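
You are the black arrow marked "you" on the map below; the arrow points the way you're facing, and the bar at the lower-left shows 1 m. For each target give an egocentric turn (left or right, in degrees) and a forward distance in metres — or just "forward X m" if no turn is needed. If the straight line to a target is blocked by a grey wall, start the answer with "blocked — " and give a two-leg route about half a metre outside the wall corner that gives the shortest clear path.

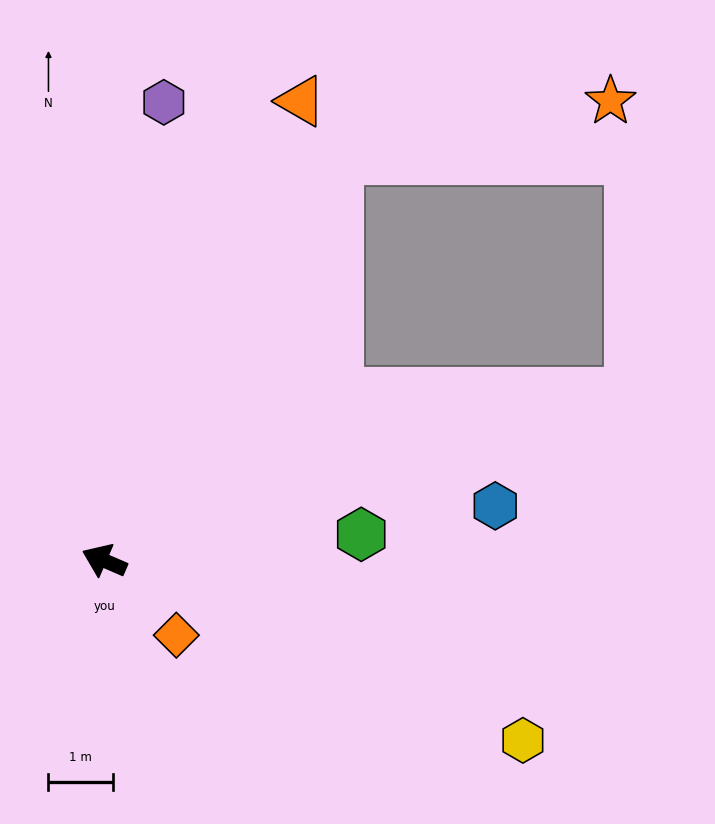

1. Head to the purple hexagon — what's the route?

turn right 74°, forward 7.1 m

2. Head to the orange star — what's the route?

blocked — turn right 97°, forward 7.2 m, then turn right 48°, forward 4.3 m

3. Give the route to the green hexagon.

turn right 151°, forward 4.0 m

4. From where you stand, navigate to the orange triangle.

turn right 90°, forward 7.7 m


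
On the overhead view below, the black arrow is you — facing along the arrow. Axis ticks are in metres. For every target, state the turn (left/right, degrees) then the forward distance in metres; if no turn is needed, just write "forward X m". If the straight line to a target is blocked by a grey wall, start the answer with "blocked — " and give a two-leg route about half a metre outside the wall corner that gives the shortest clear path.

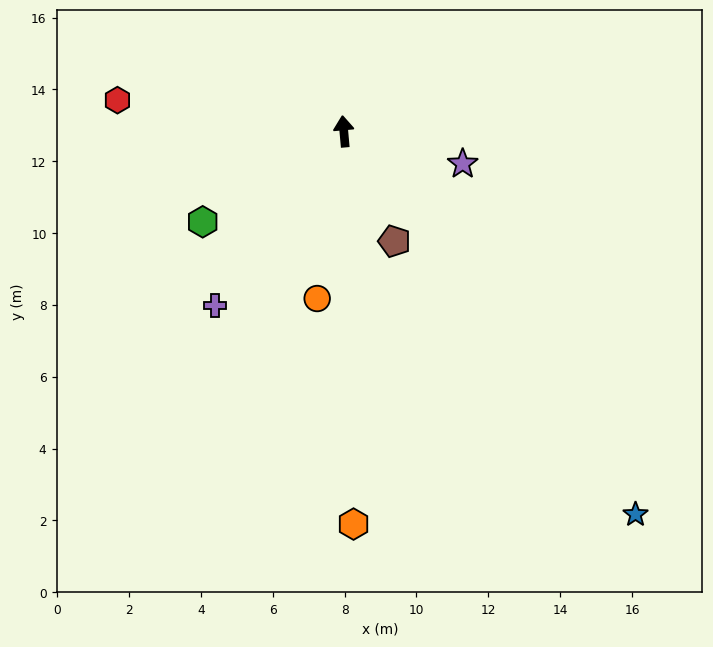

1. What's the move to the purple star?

turn right 110°, forward 3.4 m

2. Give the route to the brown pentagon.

turn right 160°, forward 3.4 m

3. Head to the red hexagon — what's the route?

turn left 77°, forward 6.4 m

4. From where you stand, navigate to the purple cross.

turn left 138°, forward 6.0 m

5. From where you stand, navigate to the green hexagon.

turn left 118°, forward 4.7 m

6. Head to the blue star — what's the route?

turn right 148°, forward 13.4 m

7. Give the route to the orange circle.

turn left 166°, forward 4.7 m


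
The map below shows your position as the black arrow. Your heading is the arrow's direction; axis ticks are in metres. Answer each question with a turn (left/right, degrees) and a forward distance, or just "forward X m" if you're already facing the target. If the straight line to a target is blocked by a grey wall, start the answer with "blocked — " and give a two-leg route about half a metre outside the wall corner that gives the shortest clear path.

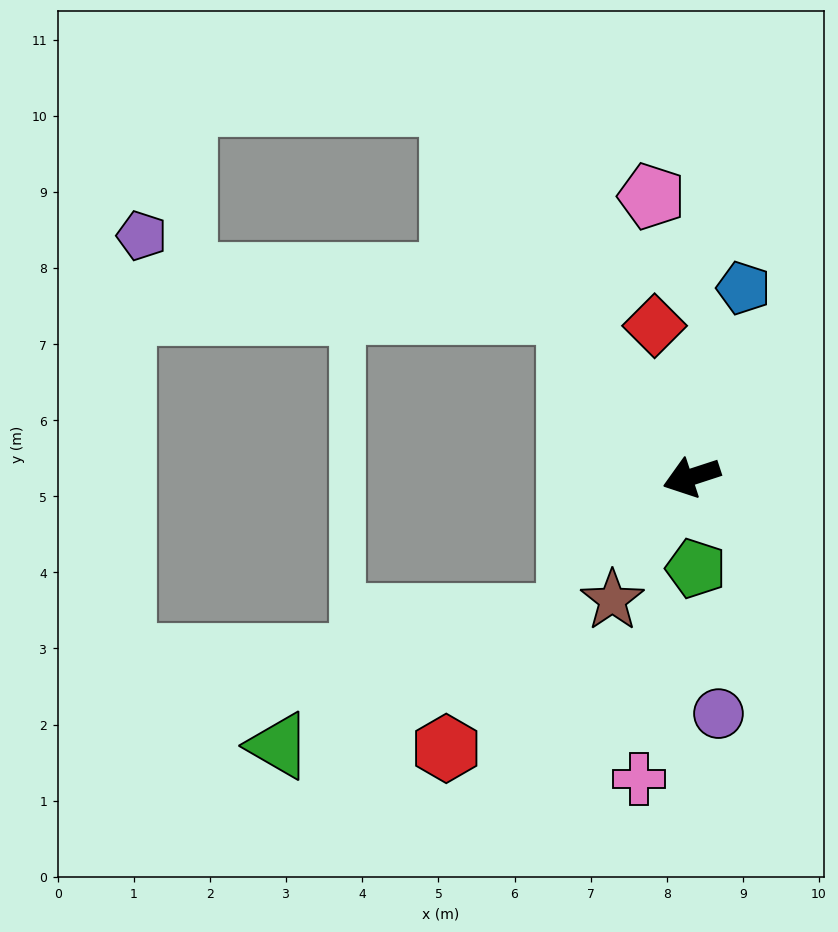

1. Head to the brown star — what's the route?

turn left 39°, forward 1.9 m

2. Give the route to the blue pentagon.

turn right 123°, forward 2.6 m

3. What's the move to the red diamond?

turn right 94°, forward 2.0 m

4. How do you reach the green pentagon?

turn left 75°, forward 1.2 m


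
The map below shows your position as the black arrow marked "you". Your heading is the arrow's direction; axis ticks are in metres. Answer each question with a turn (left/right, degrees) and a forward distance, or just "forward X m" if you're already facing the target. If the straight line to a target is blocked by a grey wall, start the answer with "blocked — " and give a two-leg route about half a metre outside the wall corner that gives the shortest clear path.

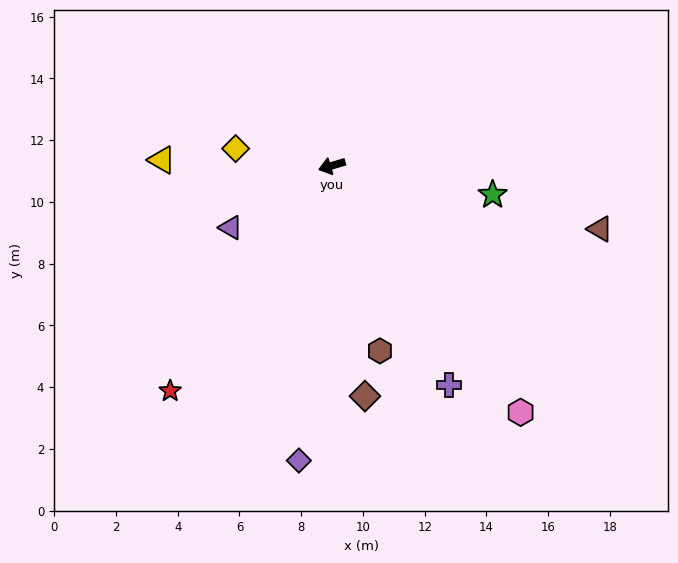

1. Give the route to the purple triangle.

turn left 15°, forward 3.8 m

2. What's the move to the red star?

turn left 38°, forward 9.0 m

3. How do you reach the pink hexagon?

turn left 111°, forward 10.1 m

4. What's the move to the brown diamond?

turn left 82°, forward 7.5 m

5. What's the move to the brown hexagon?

turn left 88°, forward 6.2 m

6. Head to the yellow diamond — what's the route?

turn right 27°, forward 3.2 m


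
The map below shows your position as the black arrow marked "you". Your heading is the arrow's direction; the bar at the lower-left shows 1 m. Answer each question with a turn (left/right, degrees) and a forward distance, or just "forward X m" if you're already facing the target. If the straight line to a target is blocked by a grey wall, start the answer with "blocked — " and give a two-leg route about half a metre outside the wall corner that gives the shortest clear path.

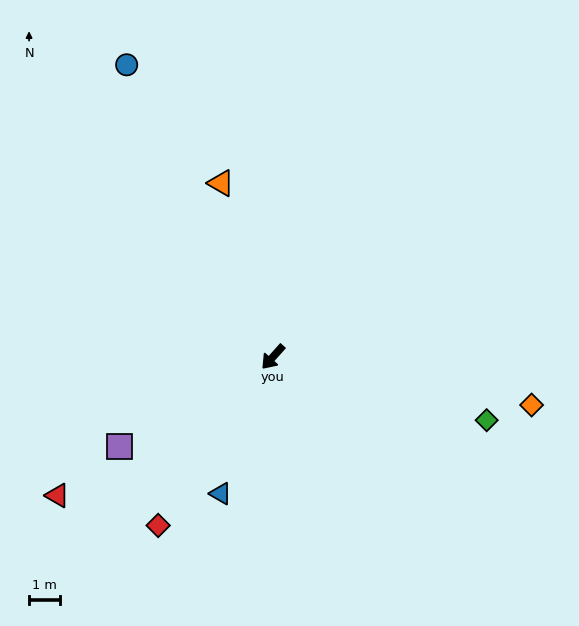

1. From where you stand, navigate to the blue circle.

turn right 112°, forward 10.4 m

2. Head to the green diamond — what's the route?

turn left 115°, forward 7.1 m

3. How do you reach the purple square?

turn right 18°, forward 5.7 m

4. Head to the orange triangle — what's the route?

turn right 122°, forward 5.8 m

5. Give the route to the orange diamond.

turn left 121°, forward 8.4 m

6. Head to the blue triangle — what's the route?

turn left 21°, forward 4.7 m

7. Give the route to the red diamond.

turn left 7°, forward 6.5 m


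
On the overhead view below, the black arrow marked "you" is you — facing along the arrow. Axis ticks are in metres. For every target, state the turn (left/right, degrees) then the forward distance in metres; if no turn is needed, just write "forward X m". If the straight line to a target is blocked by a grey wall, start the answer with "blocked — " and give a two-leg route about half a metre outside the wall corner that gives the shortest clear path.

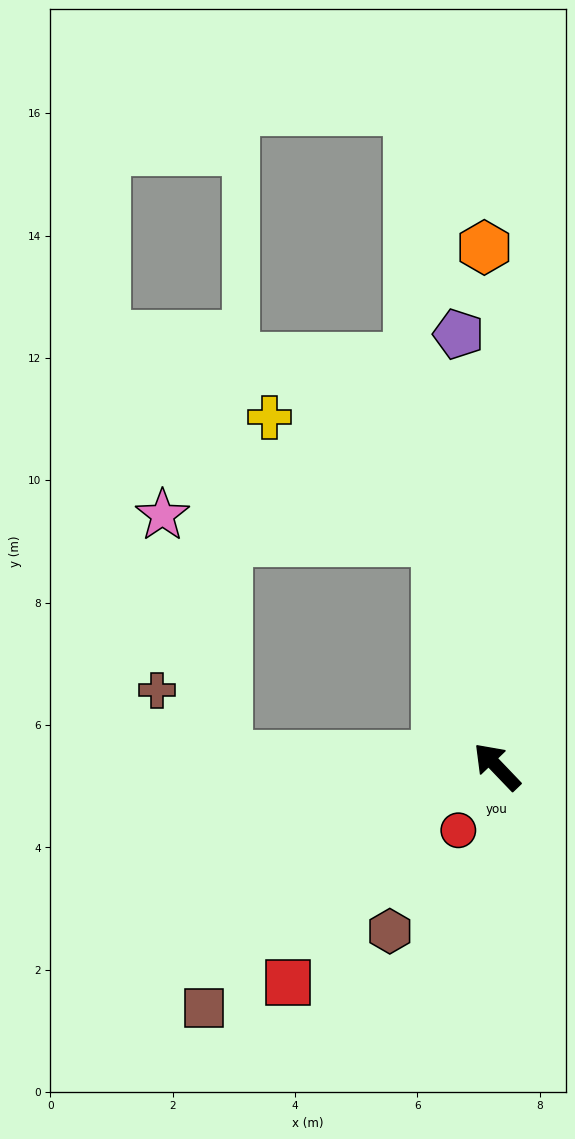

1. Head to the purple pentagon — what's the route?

turn right 39°, forward 7.1 m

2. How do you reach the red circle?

turn left 105°, forward 1.2 m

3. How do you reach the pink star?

blocked — turn right 29°, forward 3.8 m, then turn left 70°, forward 4.5 m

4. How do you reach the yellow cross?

blocked — turn right 29°, forward 3.8 m, then turn left 39°, forward 3.4 m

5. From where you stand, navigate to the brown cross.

blocked — turn left 44°, forward 4.4 m, then turn right 41°, forward 1.6 m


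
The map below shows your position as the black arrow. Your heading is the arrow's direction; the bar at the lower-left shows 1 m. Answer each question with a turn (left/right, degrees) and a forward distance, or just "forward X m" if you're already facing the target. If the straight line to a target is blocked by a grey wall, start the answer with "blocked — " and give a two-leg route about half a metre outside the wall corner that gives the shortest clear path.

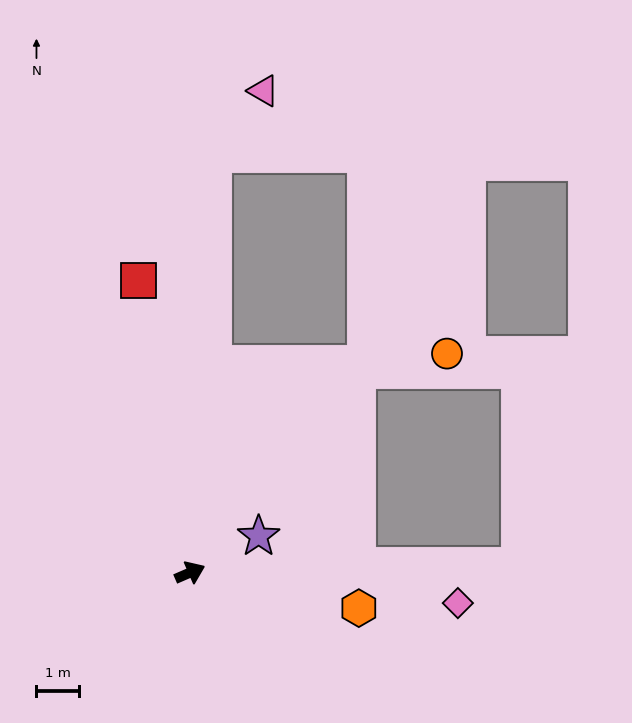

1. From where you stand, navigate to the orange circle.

blocked — turn left 27°, forward 6.1 m, then turn right 39°, forward 2.1 m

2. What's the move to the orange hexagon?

turn right 35°, forward 4.0 m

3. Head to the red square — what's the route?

turn left 77°, forward 6.9 m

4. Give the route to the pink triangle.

blocked — turn left 63°, forward 9.8 m, then turn right 34°, forward 1.9 m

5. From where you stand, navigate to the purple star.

turn left 5°, forward 1.8 m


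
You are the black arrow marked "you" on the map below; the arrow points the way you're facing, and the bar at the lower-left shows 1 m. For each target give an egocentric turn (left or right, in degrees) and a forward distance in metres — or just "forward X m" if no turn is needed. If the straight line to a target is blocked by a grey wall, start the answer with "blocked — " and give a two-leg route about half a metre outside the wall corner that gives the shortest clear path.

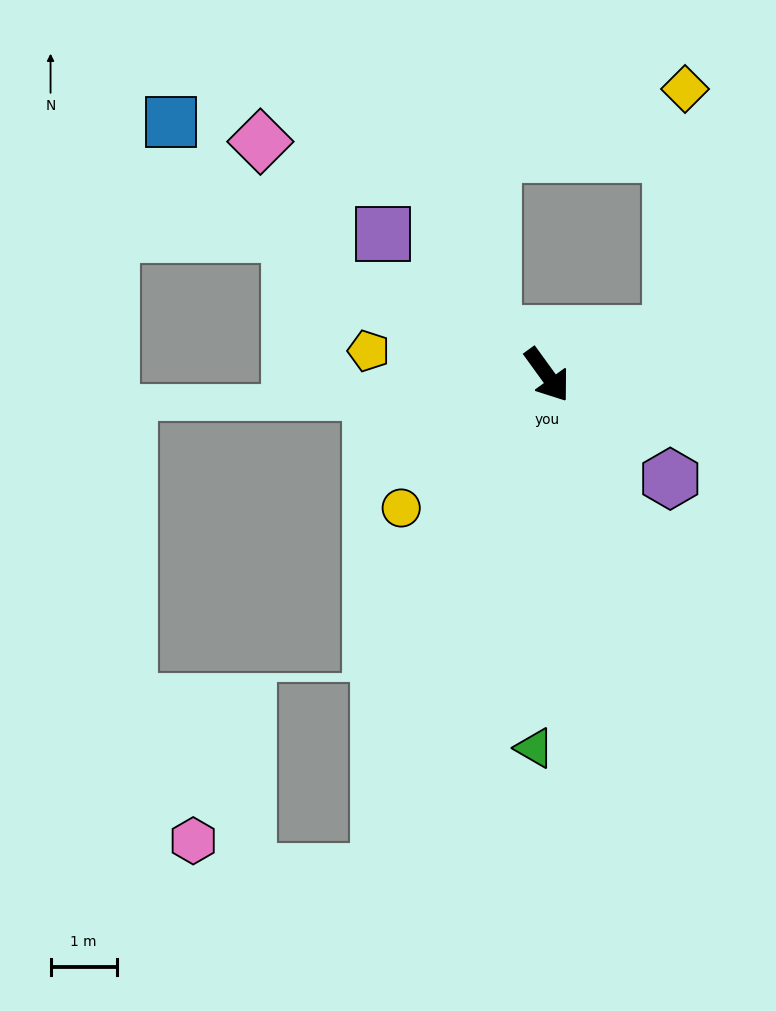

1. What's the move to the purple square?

turn right 166°, forward 3.3 m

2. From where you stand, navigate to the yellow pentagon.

turn right 134°, forward 2.7 m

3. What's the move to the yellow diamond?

blocked — turn left 73°, forward 2.0 m, then turn left 68°, forward 3.7 m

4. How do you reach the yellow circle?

turn right 84°, forward 3.0 m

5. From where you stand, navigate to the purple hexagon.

turn left 14°, forward 2.4 m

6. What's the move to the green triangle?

turn right 38°, forward 5.7 m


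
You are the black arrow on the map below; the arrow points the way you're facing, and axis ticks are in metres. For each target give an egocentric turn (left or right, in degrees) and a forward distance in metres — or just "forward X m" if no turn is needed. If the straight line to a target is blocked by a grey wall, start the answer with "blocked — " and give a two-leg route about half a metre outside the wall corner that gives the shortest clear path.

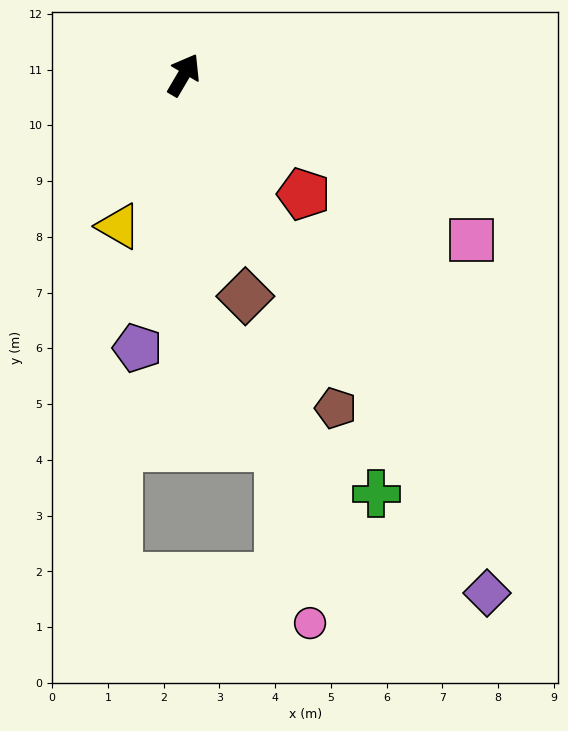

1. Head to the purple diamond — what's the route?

turn right 119°, forward 10.8 m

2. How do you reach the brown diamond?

turn right 134°, forward 4.1 m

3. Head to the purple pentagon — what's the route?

turn right 159°, forward 5.0 m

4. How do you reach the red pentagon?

turn right 104°, forward 3.0 m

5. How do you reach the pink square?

turn right 89°, forward 6.0 m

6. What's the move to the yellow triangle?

turn right 173°, forward 3.0 m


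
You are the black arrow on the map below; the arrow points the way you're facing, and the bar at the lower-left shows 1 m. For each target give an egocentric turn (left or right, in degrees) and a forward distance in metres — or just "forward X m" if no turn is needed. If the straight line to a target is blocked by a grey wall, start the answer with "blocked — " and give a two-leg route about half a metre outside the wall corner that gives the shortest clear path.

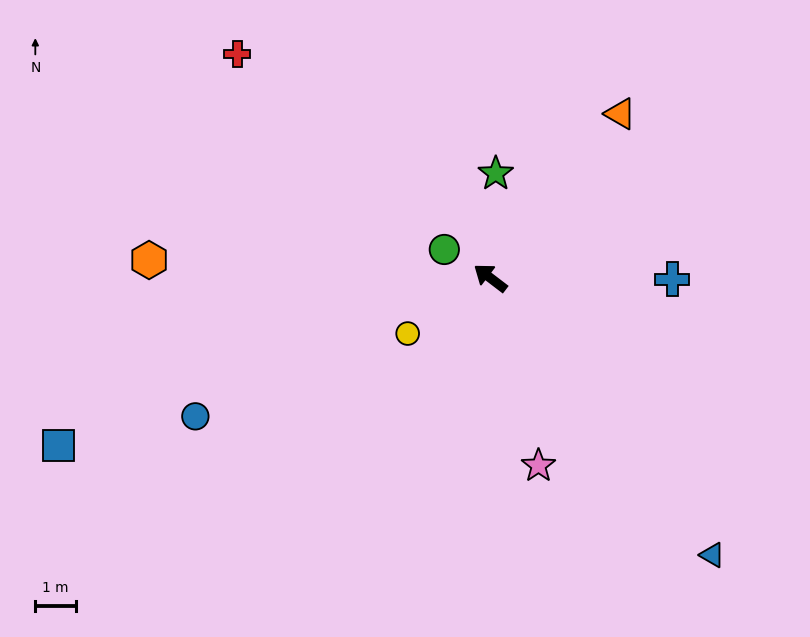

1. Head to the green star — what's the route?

turn right 56°, forward 2.6 m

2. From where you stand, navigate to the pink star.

turn left 142°, forward 4.8 m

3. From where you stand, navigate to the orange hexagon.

turn left 34°, forward 8.4 m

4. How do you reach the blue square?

turn left 59°, forward 11.4 m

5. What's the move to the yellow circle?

turn left 71°, forward 2.5 m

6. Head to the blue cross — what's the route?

turn right 143°, forward 4.5 m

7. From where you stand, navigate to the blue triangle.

turn left 166°, forward 8.8 m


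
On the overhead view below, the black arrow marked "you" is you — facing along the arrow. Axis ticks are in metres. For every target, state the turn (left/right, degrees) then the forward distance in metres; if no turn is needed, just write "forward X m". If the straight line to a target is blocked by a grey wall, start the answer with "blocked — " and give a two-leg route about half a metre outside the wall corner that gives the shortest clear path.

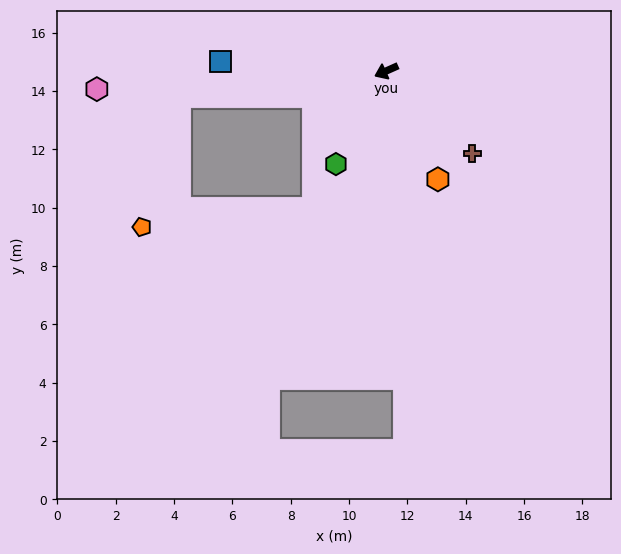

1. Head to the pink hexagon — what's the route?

turn right 20°, forward 9.9 m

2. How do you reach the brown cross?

turn left 112°, forward 4.1 m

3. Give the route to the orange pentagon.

blocked — turn right 17°, forward 7.2 m, then turn left 67°, forward 4.7 m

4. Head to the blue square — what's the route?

turn right 27°, forward 5.7 m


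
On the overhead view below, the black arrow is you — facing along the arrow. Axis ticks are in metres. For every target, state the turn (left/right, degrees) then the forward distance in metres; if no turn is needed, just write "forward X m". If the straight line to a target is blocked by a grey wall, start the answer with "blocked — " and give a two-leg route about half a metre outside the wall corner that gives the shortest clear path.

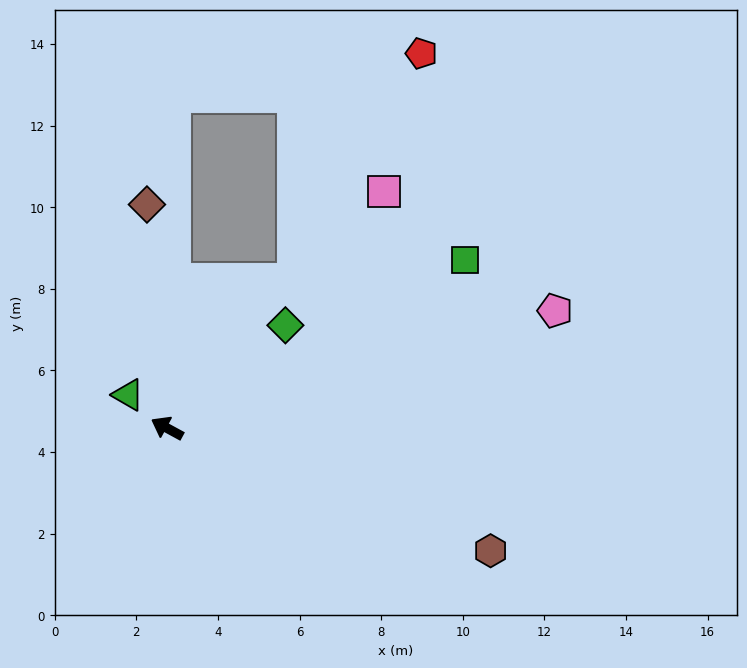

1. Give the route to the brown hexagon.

turn right 172°, forward 8.5 m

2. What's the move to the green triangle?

turn right 12°, forward 1.3 m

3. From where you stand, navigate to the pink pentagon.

turn right 135°, forward 9.9 m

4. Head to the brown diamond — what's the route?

turn right 56°, forward 5.5 m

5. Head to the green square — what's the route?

turn right 122°, forward 8.4 m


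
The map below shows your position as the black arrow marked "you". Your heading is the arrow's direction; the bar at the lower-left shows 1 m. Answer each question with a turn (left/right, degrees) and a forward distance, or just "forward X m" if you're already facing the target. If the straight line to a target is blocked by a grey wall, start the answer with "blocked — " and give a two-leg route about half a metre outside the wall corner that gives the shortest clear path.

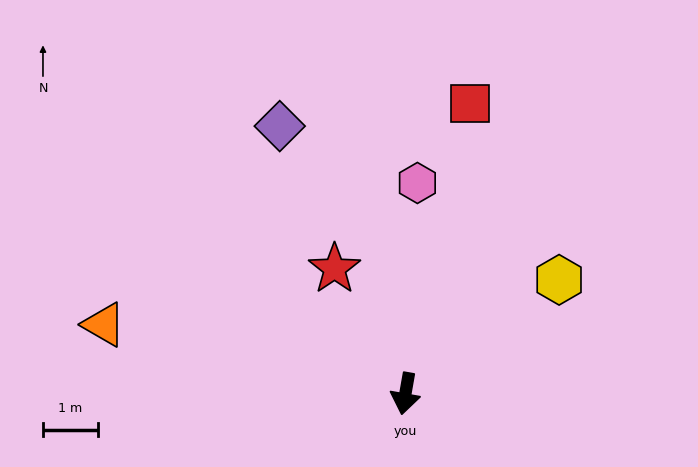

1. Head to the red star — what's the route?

turn right 141°, forward 2.6 m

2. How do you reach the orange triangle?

turn right 93°, forward 5.6 m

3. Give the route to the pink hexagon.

turn right 173°, forward 3.9 m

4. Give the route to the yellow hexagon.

turn left 136°, forward 3.5 m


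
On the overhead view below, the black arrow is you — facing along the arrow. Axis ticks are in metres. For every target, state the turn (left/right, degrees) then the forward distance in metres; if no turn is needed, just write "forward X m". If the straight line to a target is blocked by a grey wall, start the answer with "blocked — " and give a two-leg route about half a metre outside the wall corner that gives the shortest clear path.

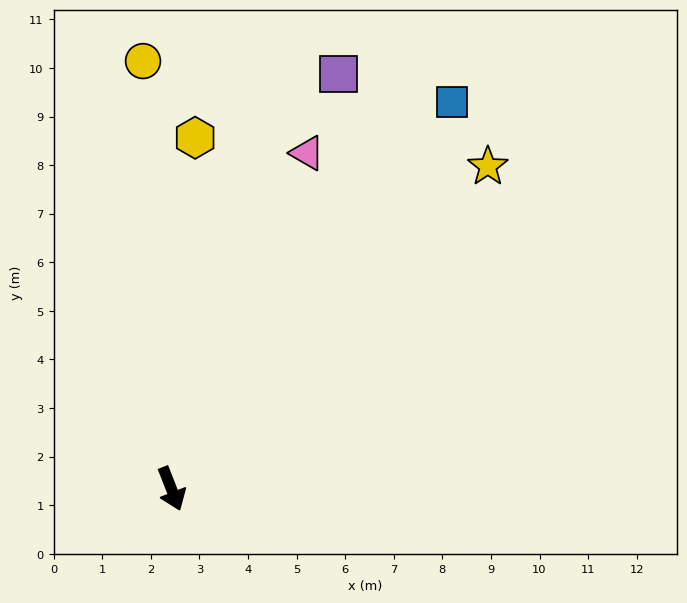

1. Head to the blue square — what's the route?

turn left 123°, forward 9.8 m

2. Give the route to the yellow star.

turn left 114°, forward 9.3 m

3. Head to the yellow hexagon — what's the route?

turn left 155°, forward 7.2 m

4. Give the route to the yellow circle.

turn left 162°, forward 8.8 m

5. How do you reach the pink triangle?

turn left 137°, forward 7.5 m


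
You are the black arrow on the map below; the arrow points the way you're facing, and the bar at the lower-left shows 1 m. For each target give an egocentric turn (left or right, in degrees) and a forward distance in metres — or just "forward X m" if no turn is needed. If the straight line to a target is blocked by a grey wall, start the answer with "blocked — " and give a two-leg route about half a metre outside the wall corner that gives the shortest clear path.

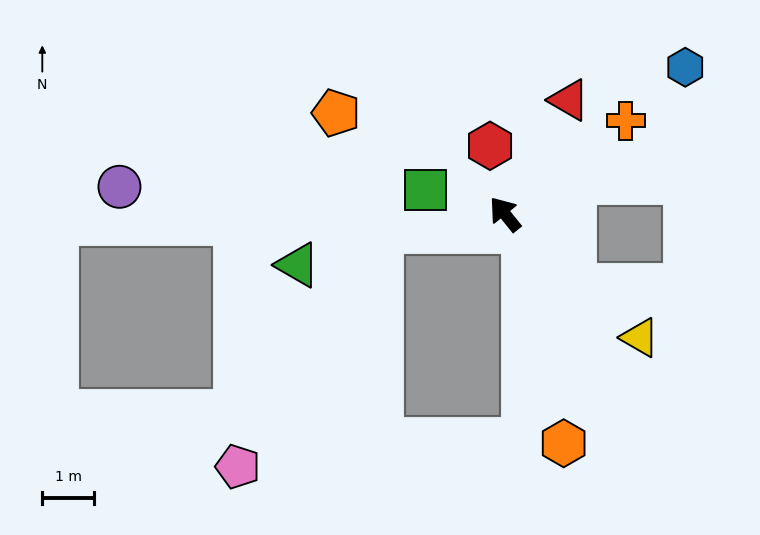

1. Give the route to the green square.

turn left 34°, forward 1.6 m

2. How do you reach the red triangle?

turn right 68°, forward 2.5 m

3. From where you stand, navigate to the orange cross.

turn right 91°, forward 2.9 m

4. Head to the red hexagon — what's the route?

turn right 27°, forward 1.3 m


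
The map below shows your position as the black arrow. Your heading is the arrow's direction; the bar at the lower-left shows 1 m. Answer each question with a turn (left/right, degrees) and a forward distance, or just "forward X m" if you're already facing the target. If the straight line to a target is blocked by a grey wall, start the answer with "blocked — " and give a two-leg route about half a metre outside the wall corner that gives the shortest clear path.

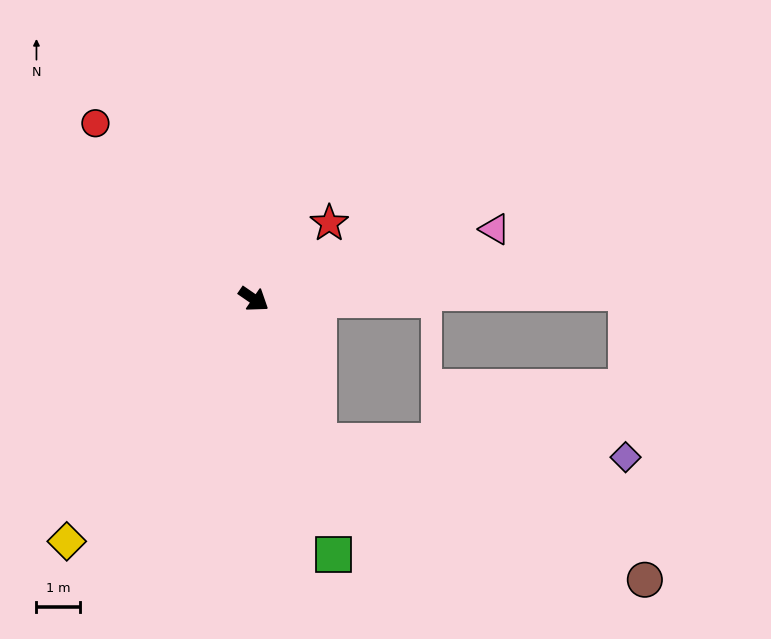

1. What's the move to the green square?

turn right 38°, forward 6.1 m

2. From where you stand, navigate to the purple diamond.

blocked — turn right 31°, forward 3.6 m, then turn left 63°, forward 7.0 m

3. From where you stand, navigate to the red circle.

turn left 166°, forward 5.4 m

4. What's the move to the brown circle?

blocked — turn right 31°, forward 3.6 m, then turn left 42°, forward 8.1 m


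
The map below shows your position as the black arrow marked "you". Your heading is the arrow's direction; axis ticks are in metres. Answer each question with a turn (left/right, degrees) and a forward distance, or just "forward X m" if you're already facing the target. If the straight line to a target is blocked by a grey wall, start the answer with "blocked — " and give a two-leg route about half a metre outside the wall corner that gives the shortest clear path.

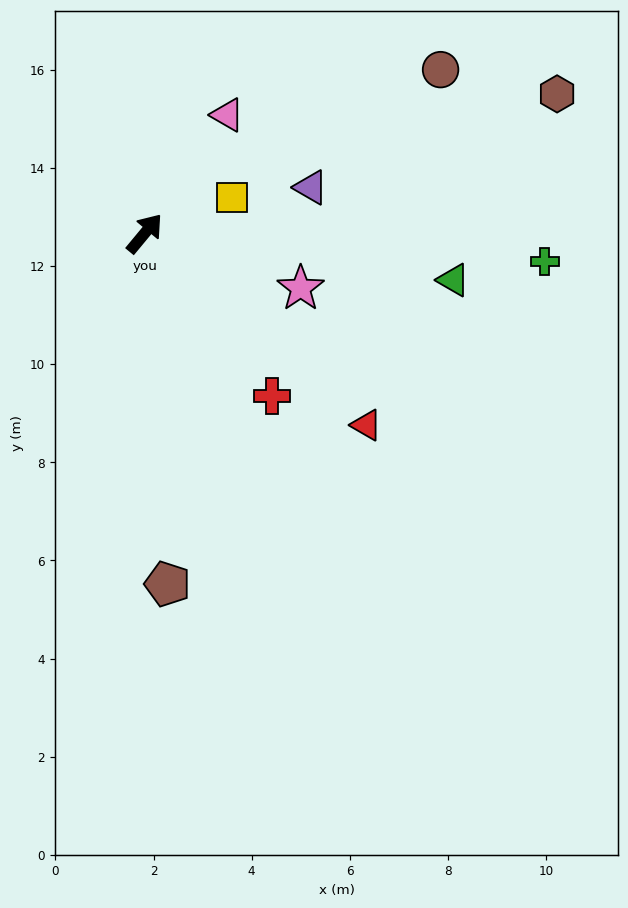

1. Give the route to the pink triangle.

turn left 5°, forward 2.9 m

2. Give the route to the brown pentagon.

turn right 137°, forward 7.2 m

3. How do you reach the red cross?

turn right 102°, forward 4.2 m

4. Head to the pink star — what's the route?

turn right 70°, forward 3.4 m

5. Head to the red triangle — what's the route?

turn right 91°, forward 6.0 m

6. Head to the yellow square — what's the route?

turn right 28°, forward 1.9 m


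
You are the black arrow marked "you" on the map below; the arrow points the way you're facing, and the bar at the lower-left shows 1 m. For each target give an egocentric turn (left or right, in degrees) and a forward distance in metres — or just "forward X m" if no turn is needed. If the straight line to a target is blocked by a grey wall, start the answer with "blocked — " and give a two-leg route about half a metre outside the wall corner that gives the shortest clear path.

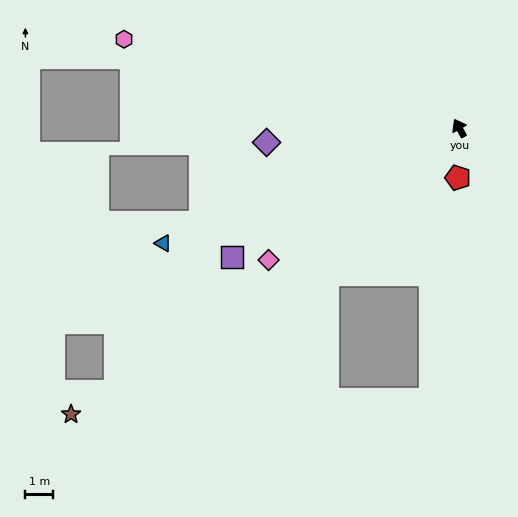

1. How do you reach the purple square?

turn left 91°, forward 9.5 m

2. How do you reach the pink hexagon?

turn left 46°, forward 12.6 m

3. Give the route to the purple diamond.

turn left 65°, forward 7.0 m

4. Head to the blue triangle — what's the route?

turn left 82°, forward 11.5 m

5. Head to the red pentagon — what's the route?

turn left 150°, forward 1.8 m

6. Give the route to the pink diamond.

turn left 96°, forward 8.4 m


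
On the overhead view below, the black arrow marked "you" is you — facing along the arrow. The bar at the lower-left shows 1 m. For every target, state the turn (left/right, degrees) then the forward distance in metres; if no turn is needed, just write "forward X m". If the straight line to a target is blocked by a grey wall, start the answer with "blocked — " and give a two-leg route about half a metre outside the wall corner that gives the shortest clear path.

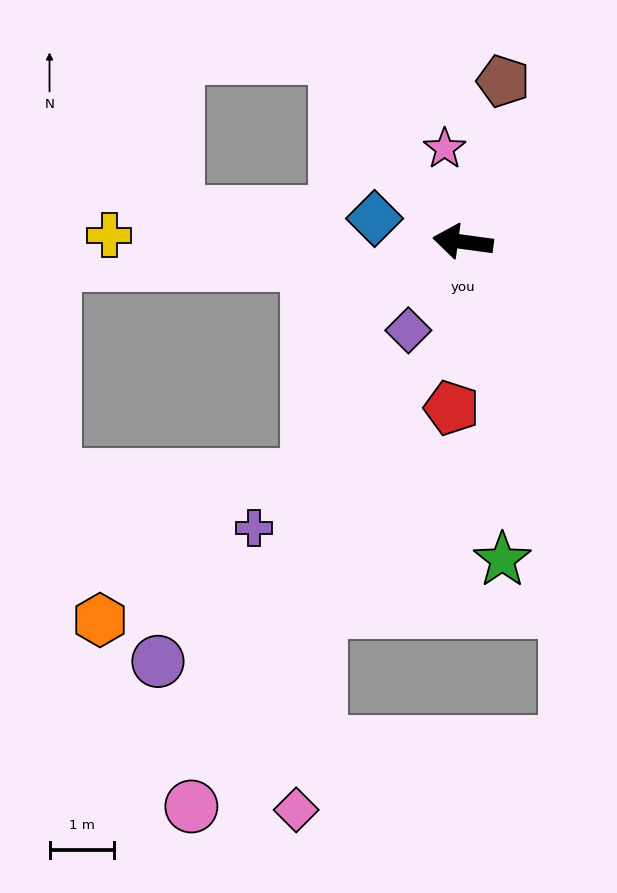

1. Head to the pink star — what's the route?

turn right 71°, forward 1.5 m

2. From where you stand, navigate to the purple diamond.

turn left 66°, forward 1.6 m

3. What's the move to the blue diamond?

turn right 7°, forward 1.4 m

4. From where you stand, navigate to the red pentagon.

turn left 94°, forward 2.6 m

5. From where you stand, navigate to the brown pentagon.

turn right 96°, forward 2.6 m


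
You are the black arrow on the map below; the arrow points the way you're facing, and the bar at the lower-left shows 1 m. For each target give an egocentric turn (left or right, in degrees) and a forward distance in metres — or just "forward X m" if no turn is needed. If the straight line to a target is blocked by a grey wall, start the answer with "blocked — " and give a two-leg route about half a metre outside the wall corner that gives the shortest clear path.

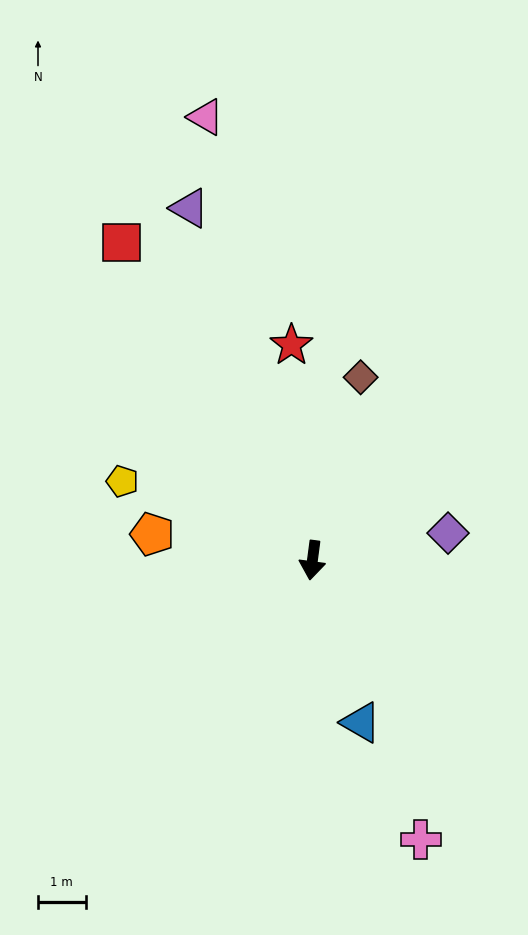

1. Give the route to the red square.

turn right 142°, forward 7.8 m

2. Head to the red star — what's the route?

turn right 167°, forward 4.5 m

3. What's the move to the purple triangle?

turn right 153°, forward 7.8 m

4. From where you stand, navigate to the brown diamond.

turn left 173°, forward 4.0 m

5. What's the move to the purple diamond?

turn left 109°, forward 2.9 m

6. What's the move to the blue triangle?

turn left 24°, forward 3.5 m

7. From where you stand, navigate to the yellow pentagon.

turn right 105°, forward 4.3 m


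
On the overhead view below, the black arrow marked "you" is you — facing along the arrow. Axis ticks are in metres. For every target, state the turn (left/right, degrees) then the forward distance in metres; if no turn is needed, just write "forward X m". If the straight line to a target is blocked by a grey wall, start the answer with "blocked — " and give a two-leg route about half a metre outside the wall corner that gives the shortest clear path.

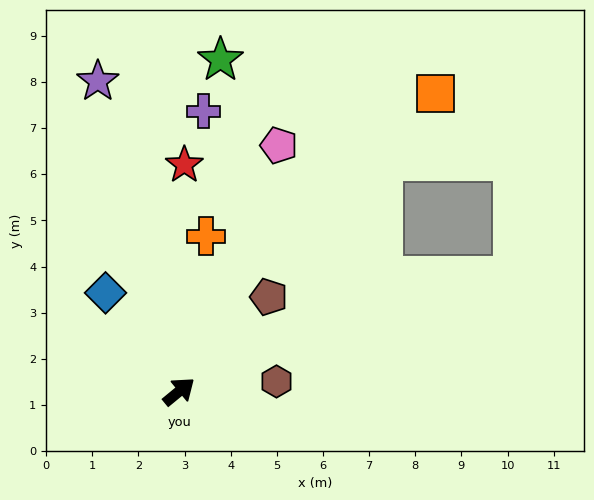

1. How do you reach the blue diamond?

turn left 87°, forward 2.7 m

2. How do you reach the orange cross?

turn left 41°, forward 3.4 m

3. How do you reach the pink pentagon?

turn left 28°, forward 5.8 m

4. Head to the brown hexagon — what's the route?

turn right 34°, forward 2.1 m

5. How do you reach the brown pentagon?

turn left 7°, forward 2.8 m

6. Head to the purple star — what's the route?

turn left 65°, forward 7.0 m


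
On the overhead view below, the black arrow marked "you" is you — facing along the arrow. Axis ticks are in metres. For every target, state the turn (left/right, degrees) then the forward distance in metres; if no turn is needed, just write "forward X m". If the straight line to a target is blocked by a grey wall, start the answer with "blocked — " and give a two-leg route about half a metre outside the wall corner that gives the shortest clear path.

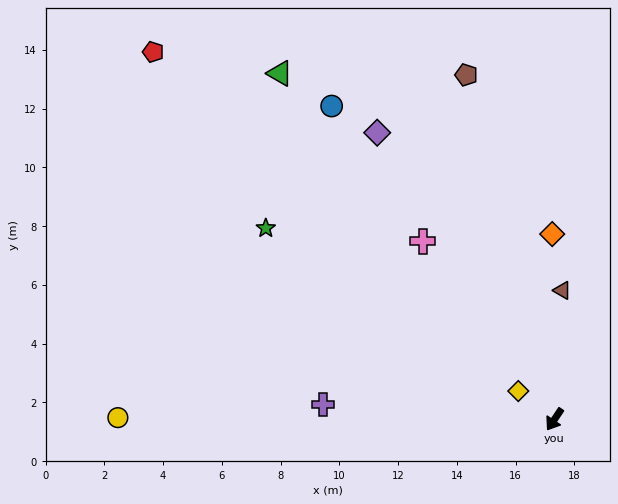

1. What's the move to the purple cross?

turn right 60°, forward 7.9 m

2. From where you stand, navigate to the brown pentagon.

turn right 132°, forward 12.1 m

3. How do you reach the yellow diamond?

turn right 94°, forward 1.6 m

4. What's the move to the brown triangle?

turn right 150°, forward 4.4 m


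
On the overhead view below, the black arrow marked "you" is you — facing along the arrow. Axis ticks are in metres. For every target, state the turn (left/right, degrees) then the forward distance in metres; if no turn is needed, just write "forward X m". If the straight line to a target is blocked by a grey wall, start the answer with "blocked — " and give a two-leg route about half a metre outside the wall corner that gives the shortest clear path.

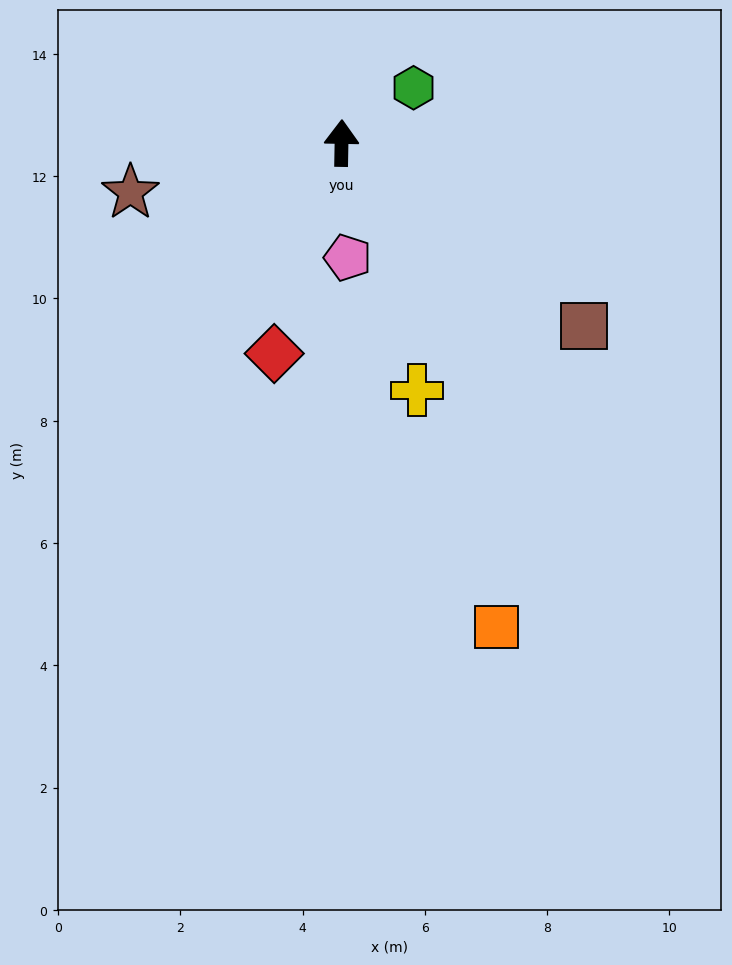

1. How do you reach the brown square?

turn right 126°, forward 5.0 m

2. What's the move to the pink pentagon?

turn right 176°, forward 1.9 m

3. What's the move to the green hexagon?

turn right 51°, forward 1.5 m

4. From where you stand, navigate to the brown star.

turn left 104°, forward 3.5 m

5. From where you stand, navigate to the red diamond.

turn left 163°, forward 3.6 m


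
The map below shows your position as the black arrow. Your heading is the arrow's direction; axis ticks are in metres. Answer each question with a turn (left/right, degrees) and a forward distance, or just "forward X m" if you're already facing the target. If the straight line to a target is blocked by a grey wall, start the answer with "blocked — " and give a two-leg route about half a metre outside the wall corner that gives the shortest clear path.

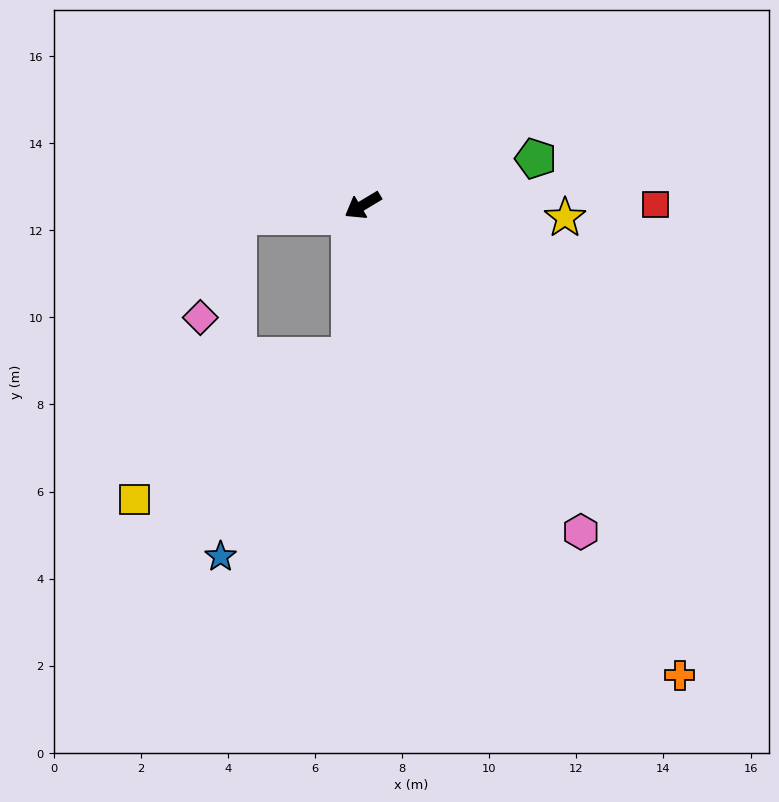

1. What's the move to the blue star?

blocked — turn left 54°, forward 3.5 m, then turn right 28°, forward 5.5 m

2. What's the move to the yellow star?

turn left 146°, forward 4.7 m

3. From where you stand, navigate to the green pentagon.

turn left 164°, forward 4.1 m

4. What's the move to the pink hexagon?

turn left 93°, forward 9.0 m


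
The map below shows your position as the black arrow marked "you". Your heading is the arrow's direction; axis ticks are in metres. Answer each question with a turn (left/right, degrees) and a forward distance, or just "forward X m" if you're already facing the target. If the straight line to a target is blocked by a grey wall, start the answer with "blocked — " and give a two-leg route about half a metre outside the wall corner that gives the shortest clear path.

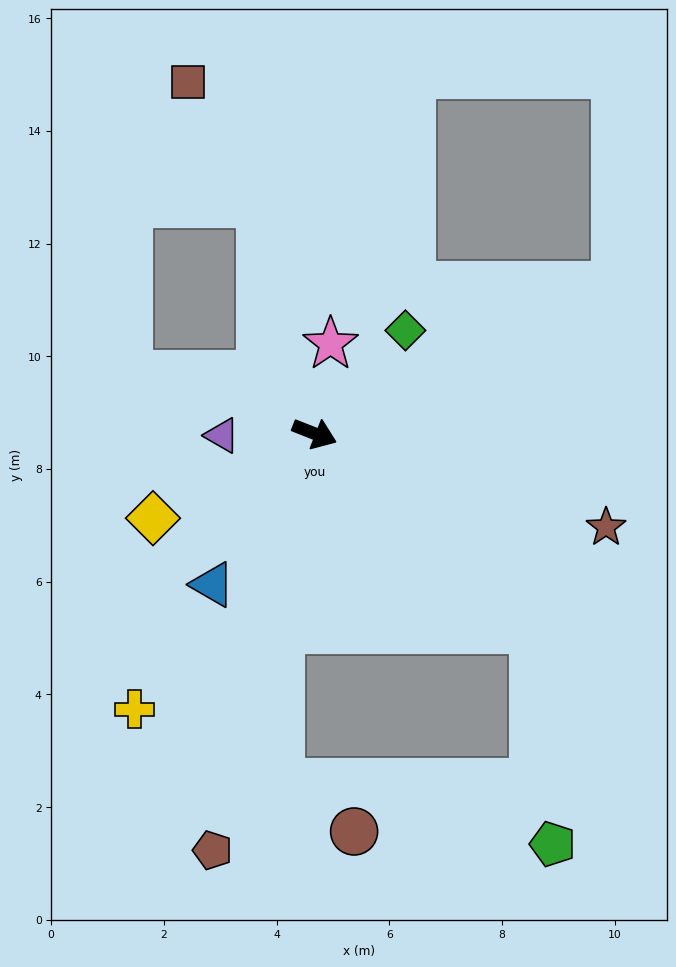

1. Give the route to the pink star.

turn left 101°, forward 1.6 m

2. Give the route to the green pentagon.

blocked — turn right 20°, forward 5.2 m, then turn right 43°, forward 3.8 m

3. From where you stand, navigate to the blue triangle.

turn right 103°, forward 3.2 m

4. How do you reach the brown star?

turn left 4°, forward 5.4 m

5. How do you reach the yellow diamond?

turn right 131°, forward 3.2 m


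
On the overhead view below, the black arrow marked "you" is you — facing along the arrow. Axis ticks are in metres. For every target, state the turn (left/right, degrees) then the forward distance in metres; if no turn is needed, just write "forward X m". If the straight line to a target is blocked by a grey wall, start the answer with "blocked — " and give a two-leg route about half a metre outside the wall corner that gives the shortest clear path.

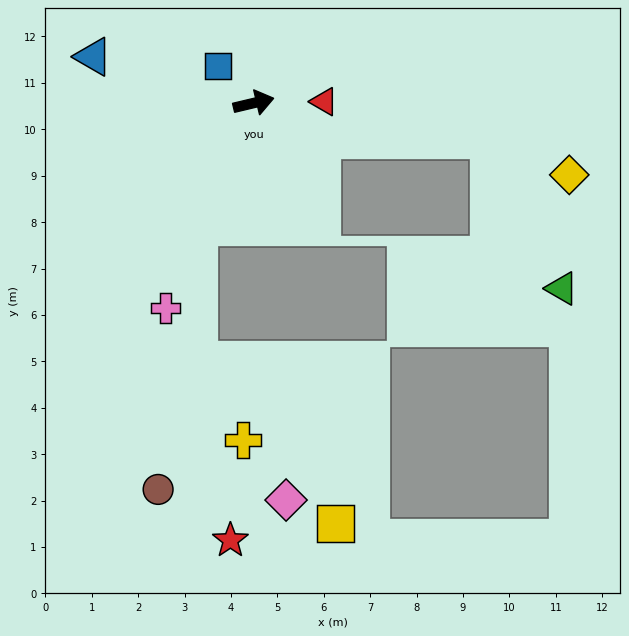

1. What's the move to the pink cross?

turn right 127°, forward 4.8 m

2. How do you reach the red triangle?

turn right 12°, forward 1.5 m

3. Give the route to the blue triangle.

turn left 151°, forward 3.6 m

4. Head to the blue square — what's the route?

turn left 121°, forward 1.1 m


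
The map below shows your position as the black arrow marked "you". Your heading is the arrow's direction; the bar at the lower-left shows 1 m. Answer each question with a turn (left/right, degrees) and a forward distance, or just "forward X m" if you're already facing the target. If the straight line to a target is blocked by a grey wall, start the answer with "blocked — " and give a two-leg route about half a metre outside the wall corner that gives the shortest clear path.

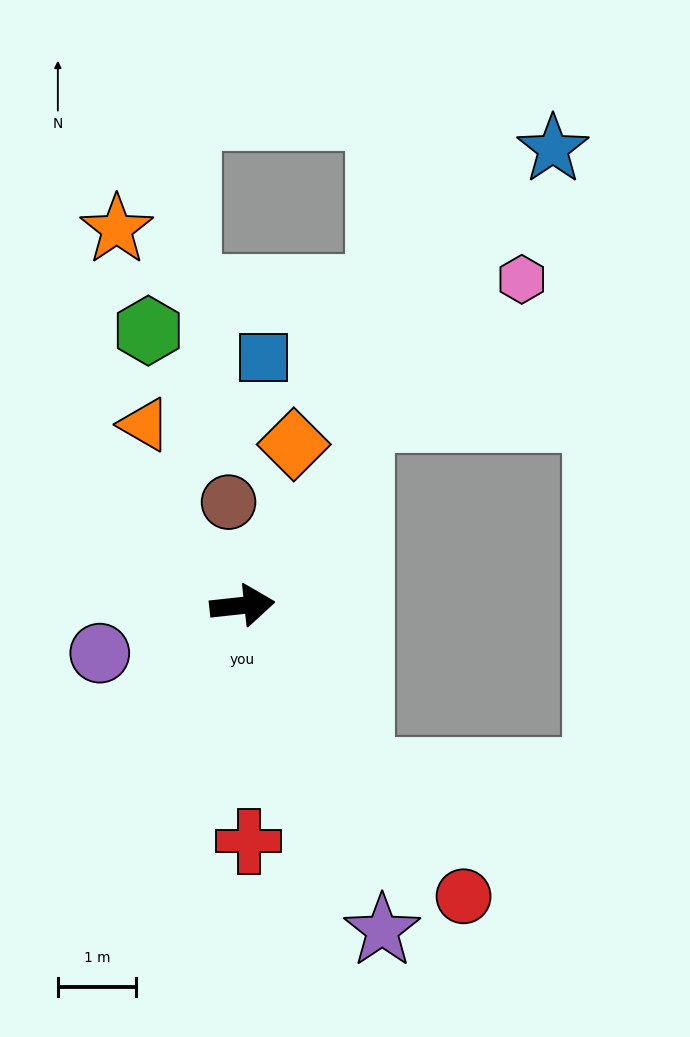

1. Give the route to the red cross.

turn right 95°, forward 3.0 m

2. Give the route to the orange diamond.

turn left 66°, forward 2.2 m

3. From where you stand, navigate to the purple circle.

turn right 168°, forward 1.9 m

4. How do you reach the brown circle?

turn left 91°, forward 1.3 m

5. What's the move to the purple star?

turn right 73°, forward 4.5 m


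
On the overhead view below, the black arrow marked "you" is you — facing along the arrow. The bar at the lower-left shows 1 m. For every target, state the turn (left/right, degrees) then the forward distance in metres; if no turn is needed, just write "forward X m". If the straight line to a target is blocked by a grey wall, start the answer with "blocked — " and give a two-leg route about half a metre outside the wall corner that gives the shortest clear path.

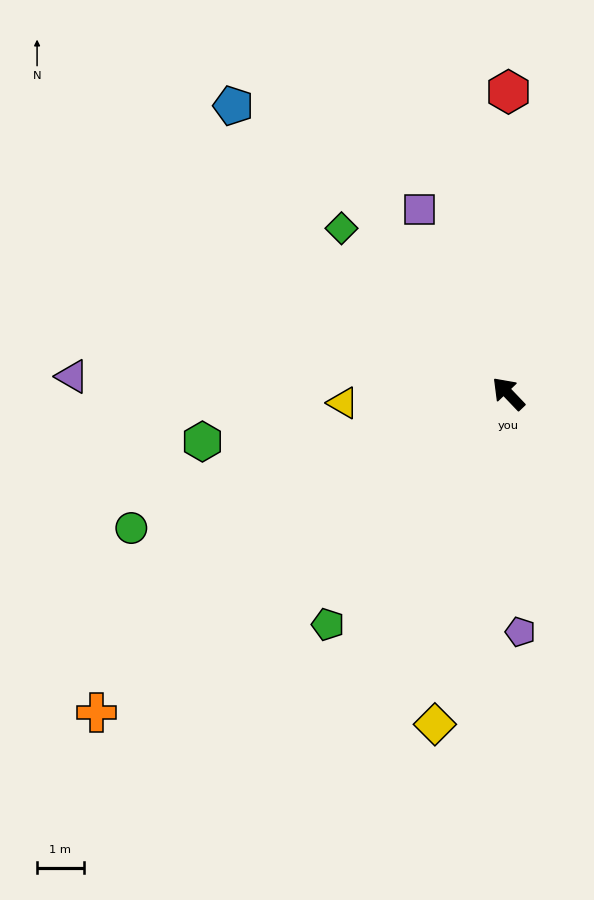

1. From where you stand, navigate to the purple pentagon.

turn left 139°, forward 5.1 m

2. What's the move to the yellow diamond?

turn left 124°, forward 7.3 m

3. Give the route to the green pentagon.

turn left 98°, forward 6.3 m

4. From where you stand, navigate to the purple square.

turn right 18°, forward 4.4 m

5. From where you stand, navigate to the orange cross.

turn left 84°, forward 11.2 m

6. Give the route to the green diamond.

forward 5.0 m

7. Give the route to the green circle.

turn left 66°, forward 8.6 m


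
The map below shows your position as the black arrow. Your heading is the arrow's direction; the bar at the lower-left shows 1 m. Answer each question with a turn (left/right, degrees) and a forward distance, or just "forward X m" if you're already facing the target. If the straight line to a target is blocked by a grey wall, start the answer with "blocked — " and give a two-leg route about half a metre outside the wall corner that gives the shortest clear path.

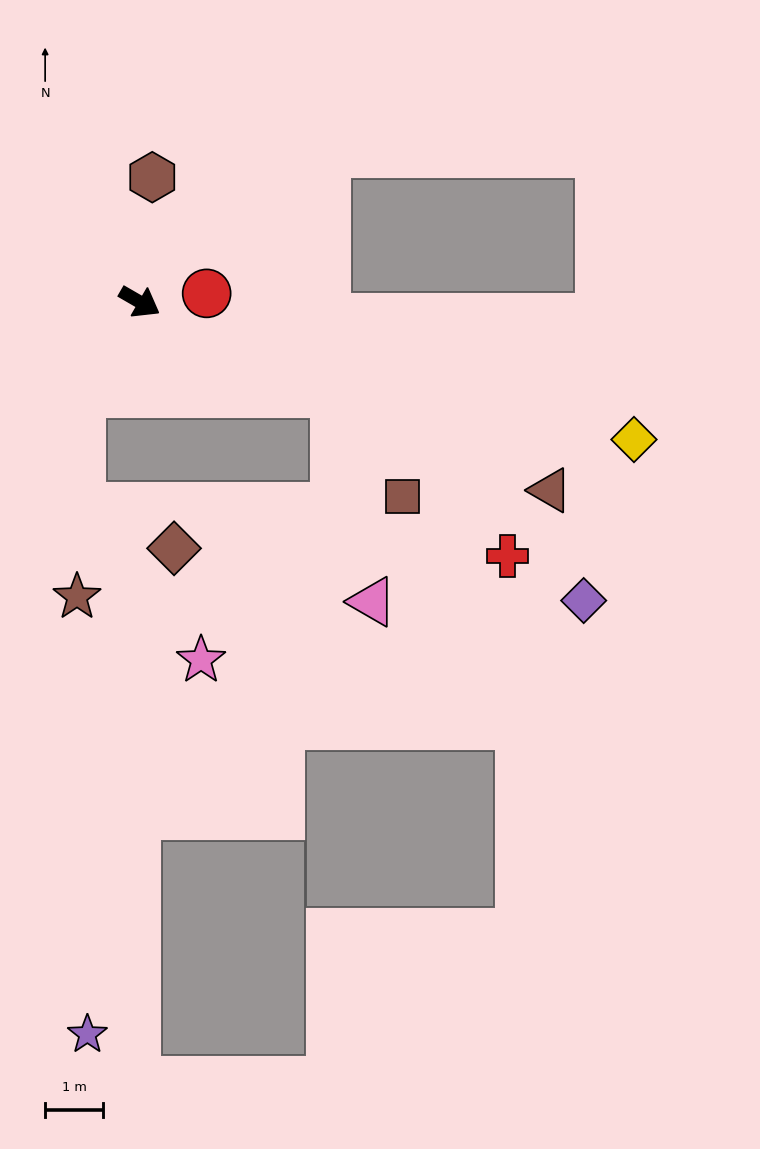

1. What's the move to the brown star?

blocked — turn right 93°, forward 1.9 m, then turn left 32°, forward 3.5 m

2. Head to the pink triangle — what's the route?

blocked — turn left 5°, forward 3.7 m, then turn right 55°, forward 3.6 m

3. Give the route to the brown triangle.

turn left 5°, forward 7.8 m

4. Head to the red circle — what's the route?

turn left 37°, forward 1.2 m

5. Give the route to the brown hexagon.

turn left 114°, forward 2.2 m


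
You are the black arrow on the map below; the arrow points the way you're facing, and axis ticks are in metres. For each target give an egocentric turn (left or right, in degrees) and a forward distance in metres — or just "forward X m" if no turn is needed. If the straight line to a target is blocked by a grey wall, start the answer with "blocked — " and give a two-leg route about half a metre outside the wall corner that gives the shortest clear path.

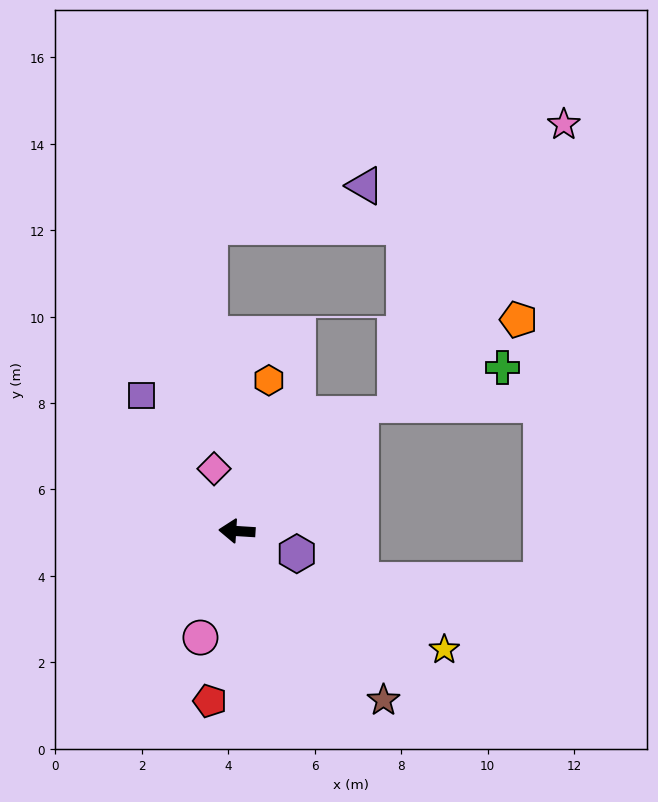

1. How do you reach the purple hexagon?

turn left 163°, forward 1.5 m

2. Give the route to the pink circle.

turn left 75°, forward 2.6 m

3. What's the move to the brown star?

turn left 135°, forward 5.2 m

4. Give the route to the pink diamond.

turn right 66°, forward 1.5 m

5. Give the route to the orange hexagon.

turn right 98°, forward 3.6 m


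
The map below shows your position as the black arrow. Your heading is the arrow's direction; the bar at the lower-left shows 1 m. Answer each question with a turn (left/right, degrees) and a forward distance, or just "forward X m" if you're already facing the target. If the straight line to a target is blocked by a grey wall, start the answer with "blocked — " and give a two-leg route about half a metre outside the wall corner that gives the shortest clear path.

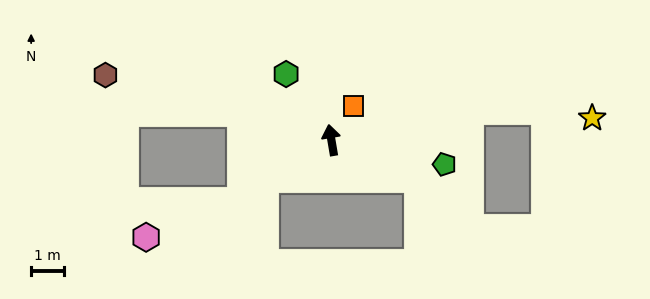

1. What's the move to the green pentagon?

turn right 112°, forward 3.5 m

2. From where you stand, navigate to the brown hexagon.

turn left 64°, forward 7.0 m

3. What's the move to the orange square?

turn right 43°, forward 1.2 m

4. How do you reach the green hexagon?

turn left 25°, forward 2.4 m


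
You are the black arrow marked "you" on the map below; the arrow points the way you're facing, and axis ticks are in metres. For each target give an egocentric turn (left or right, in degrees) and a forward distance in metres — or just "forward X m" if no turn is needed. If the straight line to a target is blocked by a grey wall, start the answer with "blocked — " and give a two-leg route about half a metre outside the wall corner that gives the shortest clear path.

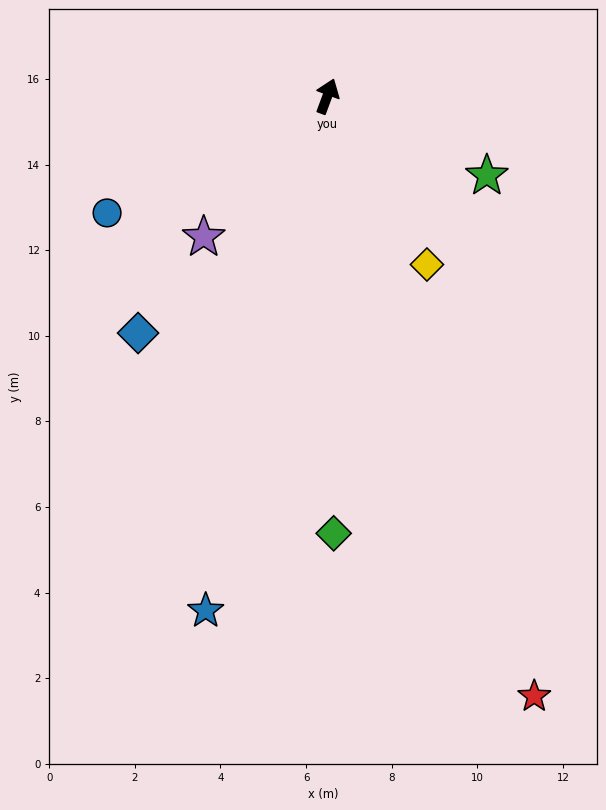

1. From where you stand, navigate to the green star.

turn right 96°, forward 4.2 m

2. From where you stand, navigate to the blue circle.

turn left 138°, forward 5.8 m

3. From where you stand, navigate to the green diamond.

turn right 159°, forward 10.2 m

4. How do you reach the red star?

turn right 141°, forward 14.8 m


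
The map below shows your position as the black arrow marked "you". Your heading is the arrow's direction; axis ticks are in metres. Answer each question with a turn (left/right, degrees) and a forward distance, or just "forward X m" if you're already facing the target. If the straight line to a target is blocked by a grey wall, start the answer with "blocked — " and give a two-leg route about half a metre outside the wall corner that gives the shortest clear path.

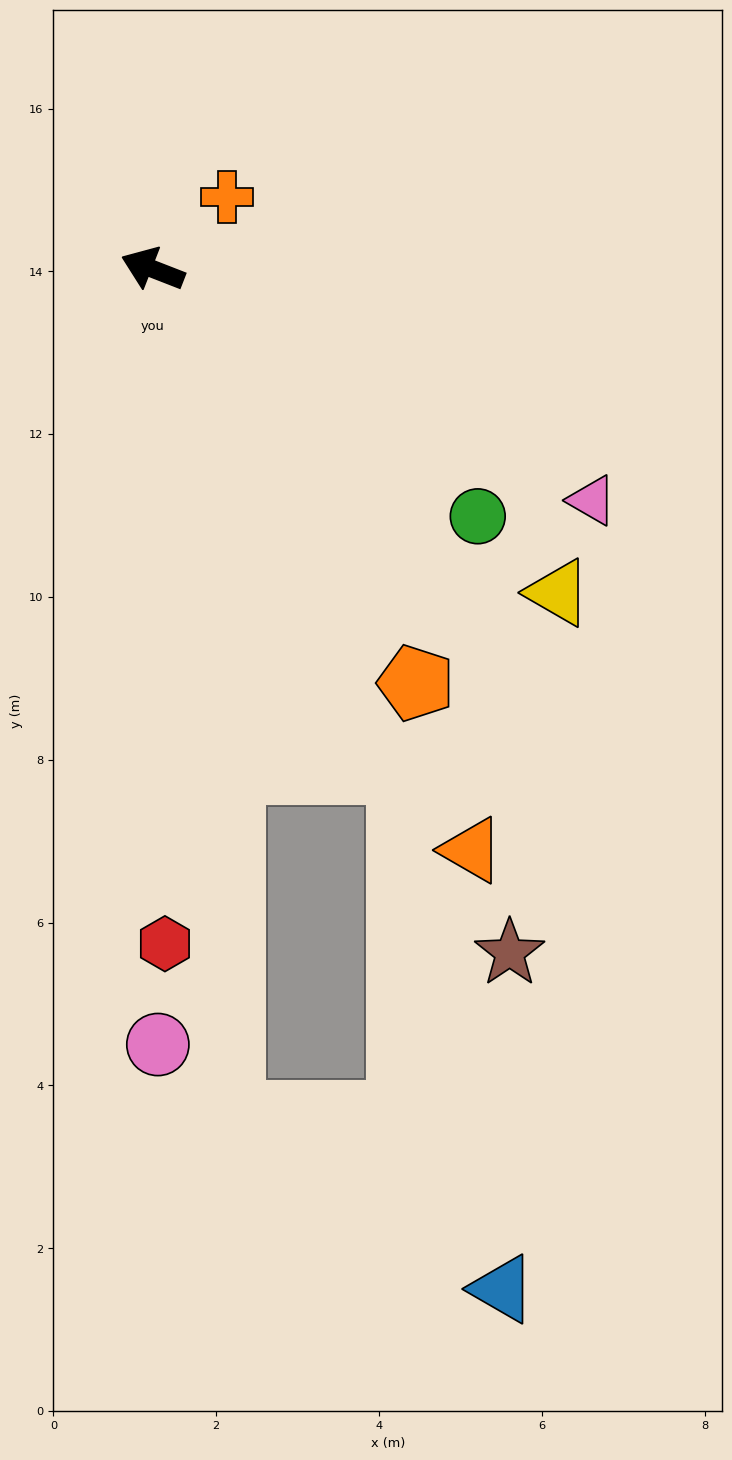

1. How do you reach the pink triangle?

turn left 174°, forward 6.1 m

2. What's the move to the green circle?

turn left 164°, forward 5.0 m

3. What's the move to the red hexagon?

turn left 112°, forward 8.3 m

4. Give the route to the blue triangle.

blocked — turn left 117°, forward 10.4 m, then turn left 52°, forward 4.0 m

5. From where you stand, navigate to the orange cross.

turn right 115°, forward 1.3 m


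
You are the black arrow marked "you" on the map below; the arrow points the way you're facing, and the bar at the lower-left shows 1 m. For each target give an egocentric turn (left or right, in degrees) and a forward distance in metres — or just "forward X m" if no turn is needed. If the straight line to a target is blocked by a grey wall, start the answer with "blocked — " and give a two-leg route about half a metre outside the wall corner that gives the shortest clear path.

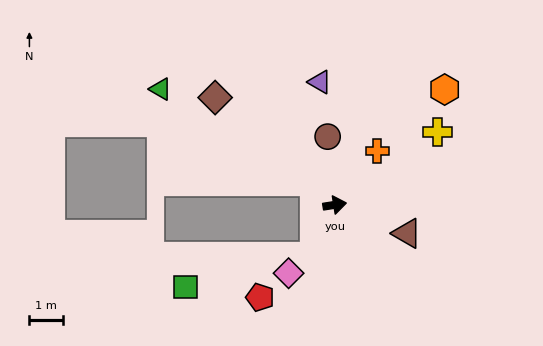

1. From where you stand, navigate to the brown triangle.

turn right 31°, forward 2.3 m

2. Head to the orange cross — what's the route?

turn left 43°, forward 2.0 m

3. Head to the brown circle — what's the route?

turn left 87°, forward 2.0 m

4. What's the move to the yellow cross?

turn left 26°, forward 3.7 m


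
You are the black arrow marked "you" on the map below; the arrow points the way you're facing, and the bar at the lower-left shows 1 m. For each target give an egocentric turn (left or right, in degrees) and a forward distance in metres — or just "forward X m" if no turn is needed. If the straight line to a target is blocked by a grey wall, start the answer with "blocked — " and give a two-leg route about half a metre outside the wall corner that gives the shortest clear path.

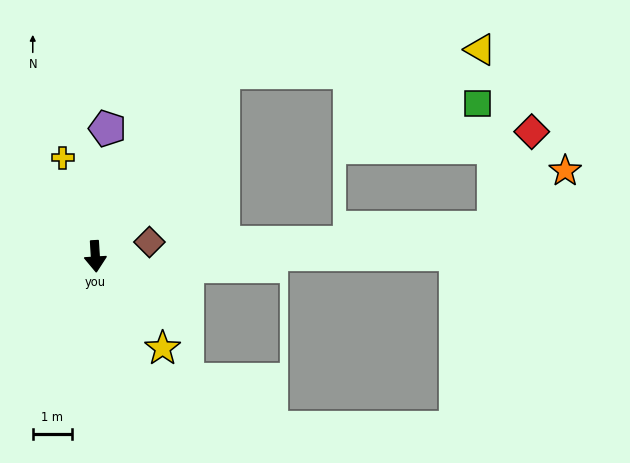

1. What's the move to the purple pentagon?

turn left 171°, forward 3.3 m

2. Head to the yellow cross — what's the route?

turn right 165°, forward 2.7 m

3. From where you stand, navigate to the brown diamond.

turn left 101°, forward 1.4 m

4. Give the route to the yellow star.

turn left 33°, forward 2.9 m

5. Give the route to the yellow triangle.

blocked — turn left 142°, forward 5.7 m, then turn right 50°, forward 6.6 m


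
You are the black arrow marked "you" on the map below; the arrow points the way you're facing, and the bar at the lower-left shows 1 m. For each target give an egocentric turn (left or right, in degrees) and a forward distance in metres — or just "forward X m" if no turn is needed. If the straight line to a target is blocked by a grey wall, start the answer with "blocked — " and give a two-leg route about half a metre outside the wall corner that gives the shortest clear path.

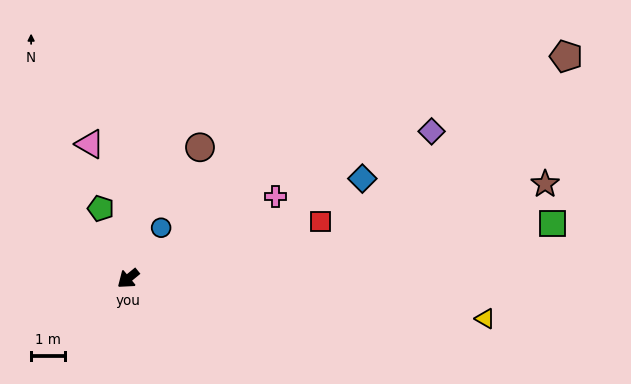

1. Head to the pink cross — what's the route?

turn left 170°, forward 5.0 m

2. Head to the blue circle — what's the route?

turn right 162°, forward 1.8 m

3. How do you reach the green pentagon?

turn right 108°, forward 2.2 m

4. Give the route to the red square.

turn left 157°, forward 5.9 m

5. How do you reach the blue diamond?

turn left 164°, forward 7.5 m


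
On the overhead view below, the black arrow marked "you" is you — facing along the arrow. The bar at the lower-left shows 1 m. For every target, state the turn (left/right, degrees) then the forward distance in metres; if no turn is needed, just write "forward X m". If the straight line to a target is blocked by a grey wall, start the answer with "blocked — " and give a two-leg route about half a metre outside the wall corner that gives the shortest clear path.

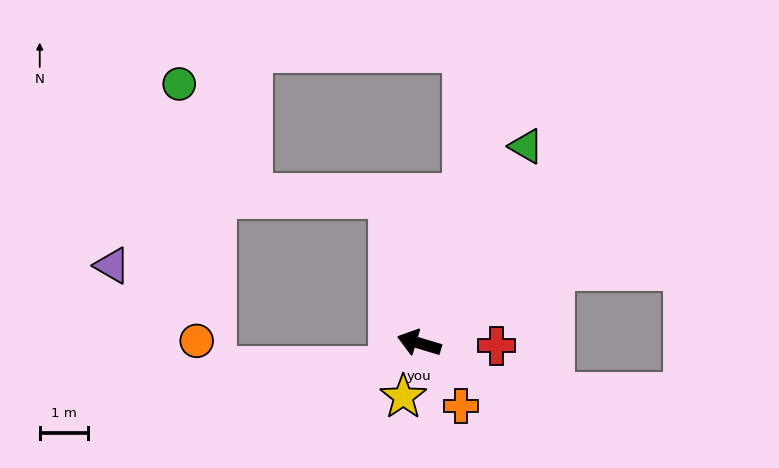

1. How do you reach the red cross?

turn right 165°, forward 1.6 m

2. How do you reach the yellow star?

turn left 90°, forward 1.2 m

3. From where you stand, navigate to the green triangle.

turn right 102°, forward 4.6 m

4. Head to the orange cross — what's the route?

turn left 140°, forward 1.6 m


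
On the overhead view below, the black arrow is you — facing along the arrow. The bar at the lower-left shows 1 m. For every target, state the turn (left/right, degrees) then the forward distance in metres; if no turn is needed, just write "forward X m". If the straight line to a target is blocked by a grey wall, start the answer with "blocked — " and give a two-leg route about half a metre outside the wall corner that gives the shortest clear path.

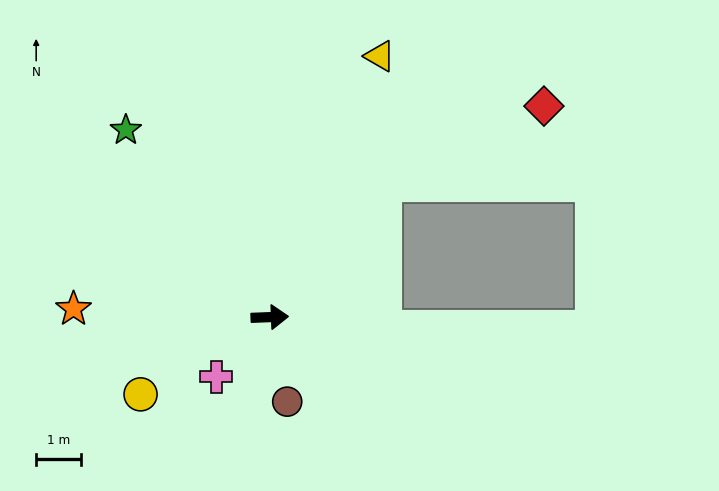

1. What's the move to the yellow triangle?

turn left 65°, forward 6.4 m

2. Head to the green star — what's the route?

turn left 125°, forward 5.3 m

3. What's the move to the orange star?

turn left 175°, forward 4.4 m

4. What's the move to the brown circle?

turn right 80°, forward 1.9 m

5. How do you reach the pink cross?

turn right 134°, forward 1.8 m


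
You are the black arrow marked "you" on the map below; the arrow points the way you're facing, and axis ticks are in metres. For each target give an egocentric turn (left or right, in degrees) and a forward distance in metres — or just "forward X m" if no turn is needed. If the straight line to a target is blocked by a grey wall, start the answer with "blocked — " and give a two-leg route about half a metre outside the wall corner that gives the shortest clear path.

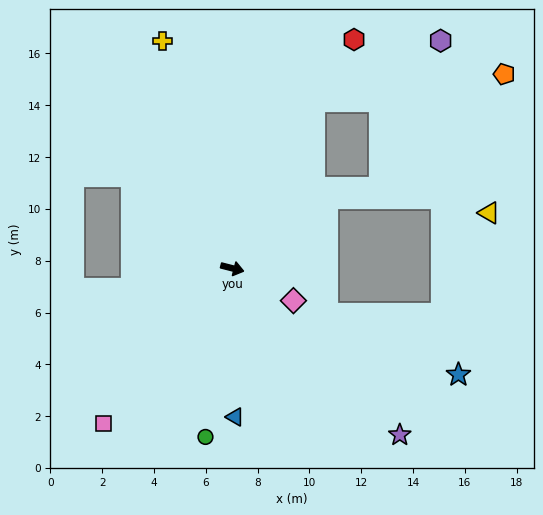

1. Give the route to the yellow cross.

turn left 121°, forward 9.2 m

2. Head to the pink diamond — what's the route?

turn right 14°, forward 2.7 m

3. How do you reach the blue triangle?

turn right 75°, forward 5.7 m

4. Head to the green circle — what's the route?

turn right 85°, forward 6.6 m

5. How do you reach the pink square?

turn right 115°, forward 7.8 m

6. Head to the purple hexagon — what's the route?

blocked — turn left 78°, forward 7.2 m, then turn right 38°, forward 5.4 m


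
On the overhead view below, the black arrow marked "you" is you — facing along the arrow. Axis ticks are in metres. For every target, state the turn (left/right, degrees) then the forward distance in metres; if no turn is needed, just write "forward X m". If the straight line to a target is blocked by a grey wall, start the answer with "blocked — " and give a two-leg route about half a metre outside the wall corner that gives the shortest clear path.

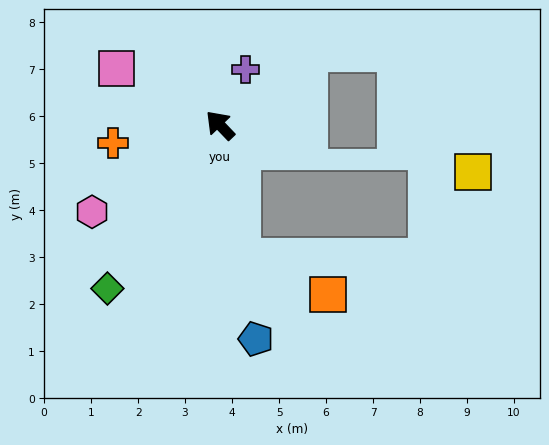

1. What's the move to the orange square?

blocked — turn left 145°, forward 2.9 m, then turn left 59°, forward 2.0 m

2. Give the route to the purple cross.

turn right 68°, forward 1.3 m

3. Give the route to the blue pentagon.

turn left 146°, forward 4.6 m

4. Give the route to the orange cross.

turn left 56°, forward 2.3 m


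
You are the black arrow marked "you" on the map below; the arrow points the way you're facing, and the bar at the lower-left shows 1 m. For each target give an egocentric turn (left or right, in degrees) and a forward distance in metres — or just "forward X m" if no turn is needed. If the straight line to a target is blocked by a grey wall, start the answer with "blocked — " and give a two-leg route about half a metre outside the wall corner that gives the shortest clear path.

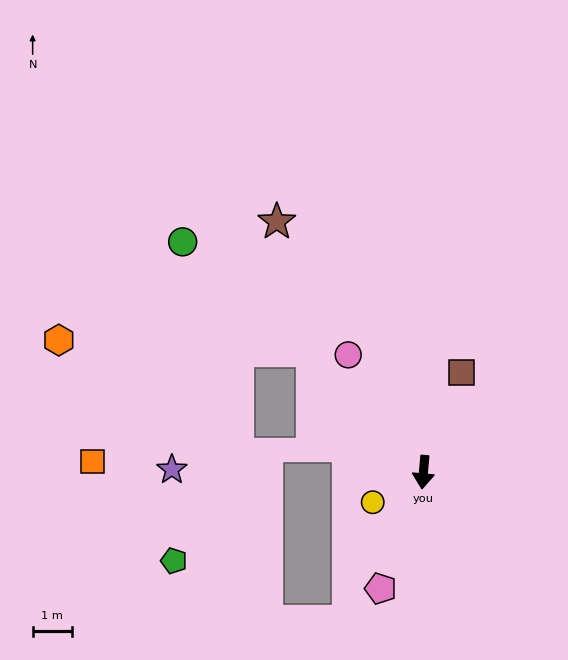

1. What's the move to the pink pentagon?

turn right 15°, forward 3.2 m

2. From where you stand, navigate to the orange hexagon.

blocked — turn right 133°, forward 4.2 m, then turn left 46°, forward 6.5 m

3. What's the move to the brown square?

turn left 164°, forward 2.7 m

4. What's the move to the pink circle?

turn right 142°, forward 3.5 m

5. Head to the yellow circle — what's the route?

turn right 54°, forward 1.5 m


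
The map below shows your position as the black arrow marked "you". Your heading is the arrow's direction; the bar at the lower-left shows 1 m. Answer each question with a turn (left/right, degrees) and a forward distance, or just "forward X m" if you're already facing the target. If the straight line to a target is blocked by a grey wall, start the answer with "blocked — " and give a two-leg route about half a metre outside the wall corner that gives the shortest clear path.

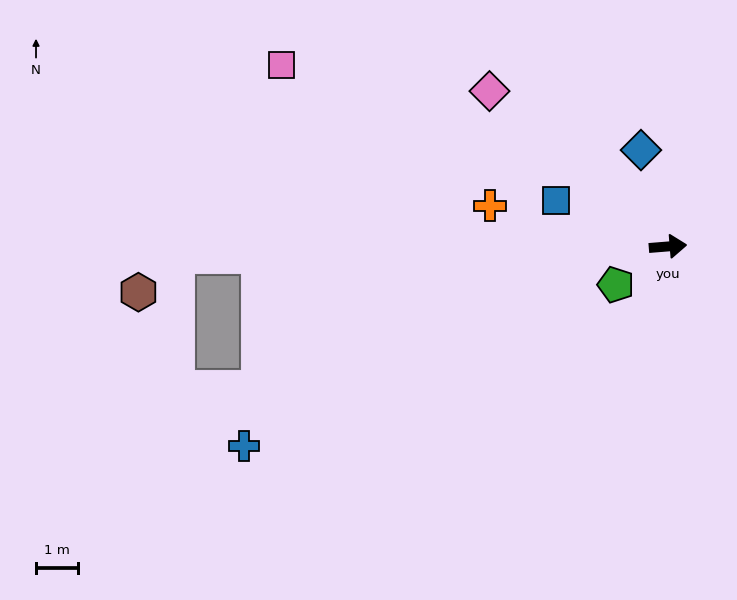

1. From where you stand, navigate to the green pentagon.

turn right 148°, forward 1.5 m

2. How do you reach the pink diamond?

turn left 134°, forward 5.6 m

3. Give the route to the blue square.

turn left 153°, forward 2.9 m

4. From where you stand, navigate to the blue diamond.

turn left 101°, forward 2.4 m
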